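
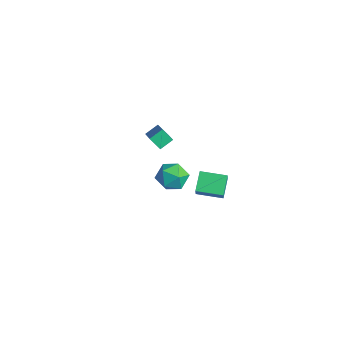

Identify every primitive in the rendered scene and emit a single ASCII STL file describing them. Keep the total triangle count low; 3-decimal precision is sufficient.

solid 
facet normal -0.614 -0.393 0.685
outer loop
vertex 2.389 1.663 4.119
vertex 1.063 2.119 3.193
vertex 2.415 0.907 3.709
endloop
endfacet
facet normal 0.789 -0.272 0.551
outer loop
vertex 2.937 1.241 3.127
vertex 2.389 1.663 4.119
vertex 2.415 0.907 3.709
endloop
endfacet
facet normal -0.613 -0.392 0.686
outer loop
vertex 2.415 0.907 3.709
vertex 1.063 2.119 3.193
vertex 1.089 1.363 2.784
endloop
endfacet
facet normal 0.031 -0.878 -0.477
outer loop
vertex 1.089 1.363 2.784
vertex 2.937 1.241 3.127
vertex 2.415 0.907 3.709
endloop
endfacet
facet normal -0.031 0.879 0.477
outer loop
vertex 2.389 1.663 4.119
vertex 1.585 2.453 2.611
vertex 1.063 2.119 3.193
endloop
endfacet
facet normal 0.789 -0.271 0.551
outer loop
vertex 2.911 1.997 3.536
vertex 2.389 1.663 4.119
vertex 2.937 1.241 3.127
endloop
endfacet
facet normal -0.030 0.879 0.476
outer loop
vertex 2.911 1.997 3.536
vertex 1.585 2.453 2.611
vertex 2.389 1.663 4.119
endloop
endfacet
facet normal -0.789 0.271 -0.552
outer loop
vertex 1.063 2.119 3.193
vertex 1.585 2.453 2.611
vertex 1.089 1.363 2.784
endloop
endfacet
facet normal 0.030 -0.879 -0.476
outer loop
vertex 1.611 1.697 2.201
vertex 2.937 1.241 3.127
vertex 1.089 1.363 2.784
endloop
endfacet
facet normal -0.789 0.272 -0.551
outer loop
vertex 1.089 1.363 2.784
vertex 1.585 2.453 2.611
vertex 1.611 1.697 2.201
endloop
endfacet
facet normal 0.614 0.392 -0.686
outer loop
vertex 1.611 1.697 2.201
vertex 2.911 1.997 3.536
vertex 2.937 1.241 3.127
endloop
endfacet
facet normal 0.613 0.393 -0.685
outer loop
vertex 1.585 2.453 2.611
vertex 2.911 1.997 3.536
vertex 1.611 1.697 2.201
endloop
endfacet
facet normal -0.624 -0.777 0.082
outer loop
vertex 4.057 2.691 -0.198
vertex 3.275 3.391 0.481
vertex 3.608 2.967 -1.0
endloop
endfacet
facet normal 0.626 -0.560 -0.543
outer loop
vertex 4.525 4.109 -1.121
vertex 4.057 2.691 -0.198
vertex 3.608 2.967 -1.0
endloop
endfacet
facet normal -0.624 -0.777 0.082
outer loop
vertex 3.608 2.967 -1.0
vertex 3.275 3.391 0.481
vertex 2.826 3.667 -0.322
endloop
endfacet
facet normal -0.468 0.287 -0.836
outer loop
vertex 2.826 3.667 -0.322
vertex 4.525 4.109 -1.121
vertex 3.608 2.967 -1.0
endloop
endfacet
facet normal 0.468 -0.287 0.836
outer loop
vertex 4.057 2.691 -0.198
vertex 4.192 4.533 0.36
vertex 3.275 3.391 0.481
endloop
endfacet
facet normal 0.626 -0.560 -0.543
outer loop
vertex 4.974 3.833 -0.318
vertex 4.057 2.691 -0.198
vertex 4.525 4.109 -1.121
endloop
endfacet
facet normal 0.467 -0.288 0.836
outer loop
vertex 4.974 3.833 -0.318
vertex 4.192 4.533 0.36
vertex 4.057 2.691 -0.198
endloop
endfacet
facet normal -0.626 0.560 0.543
outer loop
vertex 3.275 3.391 0.481
vertex 4.192 4.533 0.36
vertex 2.826 3.667 -0.322
endloop
endfacet
facet normal -0.468 0.288 -0.836
outer loop
vertex 3.743 4.809 -0.442
vertex 4.525 4.109 -1.121
vertex 2.826 3.667 -0.322
endloop
endfacet
facet normal -0.626 0.560 0.543
outer loop
vertex 2.826 3.667 -0.322
vertex 4.192 4.533 0.36
vertex 3.743 4.809 -0.442
endloop
endfacet
facet normal 0.624 0.777 -0.082
outer loop
vertex 3.743 4.809 -0.442
vertex 4.974 3.833 -0.318
vertex 4.525 4.109 -1.121
endloop
endfacet
facet normal 0.624 0.777 -0.082
outer loop
vertex 4.192 4.533 0.36
vertex 4.974 3.833 -0.318
vertex 3.743 4.809 -0.442
endloop
endfacet
facet normal -0.037 0.958 -0.285
outer loop
vertex -0.775 4.563 -4.682
vertex -1.377 4.777 -3.886
vertex -0.363 4.844 -3.792
endloop
endfacet
facet normal 0.582 0.658 -0.477
outer loop
vertex -0.775 4.563 -4.682
vertex -0.363 4.844 -3.792
vertex 0.054 4.085 -4.33
endloop
endfacet
facet normal 0.436 0.098 -0.894
outer loop
vertex -0.775 4.563 -4.682
vertex 0.054 4.085 -4.33
vertex -0.701 3.549 -4.757
endloop
endfacet
facet normal -0.273 0.051 -0.961
outer loop
vertex -0.775 4.563 -4.682
vertex -0.701 3.549 -4.757
vertex -1.585 3.977 -4.483
endloop
endfacet
facet normal -0.565 0.583 -0.584
outer loop
vertex -0.775 4.563 -4.682
vertex -1.585 3.977 -4.483
vertex -1.377 4.777 -3.886
endloop
endfacet
facet normal 0.902 0.416 0.113
outer loop
vertex 0.054 4.085 -4.33
vertex -0.363 4.844 -3.792
vertex -0.035 4.003 -3.317
endloop
endfacet
facet normal -0.099 0.901 0.423
outer loop
vertex -0.363 4.844 -3.792
vertex -1.377 4.777 -3.886
vertex -0.919 4.431 -3.043
endloop
endfacet
facet normal -0.954 0.293 -0.060
outer loop
vertex -1.377 4.777 -3.886
vertex -1.585 3.977 -4.483
vertex -1.674 3.895 -3.47
endloop
endfacet
facet normal -0.481 -0.566 -0.669
outer loop
vertex -1.585 3.977 -4.483
vertex -0.701 3.549 -4.757
vertex -1.257 3.136 -4.008
endloop
endfacet
facet normal 0.666 -0.490 -0.563
outer loop
vertex -0.701 3.549 -4.757
vertex 0.054 4.085 -4.33
vertex -0.243 3.203 -3.914
endloop
endfacet
facet normal 0.273 -0.051 0.961
outer loop
vertex -0.845 3.417 -3.118
vertex -0.035 4.003 -3.317
vertex -0.919 4.431 -3.043
endloop
endfacet
facet normal -0.436 -0.098 0.894
outer loop
vertex -0.845 3.417 -3.118
vertex -0.919 4.431 -3.043
vertex -1.674 3.895 -3.47
endloop
endfacet
facet normal -0.582 -0.658 0.477
outer loop
vertex -0.845 3.417 -3.118
vertex -1.674 3.895 -3.47
vertex -1.257 3.136 -4.008
endloop
endfacet
facet normal 0.037 -0.958 0.285
outer loop
vertex -0.845 3.417 -3.118
vertex -1.257 3.136 -4.008
vertex -0.243 3.203 -3.914
endloop
endfacet
facet normal 0.565 -0.583 0.584
outer loop
vertex -0.845 3.417 -3.118
vertex -0.243 3.203 -3.914
vertex -0.035 4.003 -3.317
endloop
endfacet
facet normal 0.481 0.566 0.669
outer loop
vertex -0.919 4.431 -3.043
vertex -0.035 4.003 -3.317
vertex -0.363 4.844 -3.792
endloop
endfacet
facet normal -0.666 0.490 0.563
outer loop
vertex -1.674 3.895 -3.47
vertex -0.919 4.431 -3.043
vertex -1.377 4.777 -3.886
endloop
endfacet
facet normal -0.902 -0.416 -0.113
outer loop
vertex -1.257 3.136 -4.008
vertex -1.674 3.895 -3.47
vertex -1.585 3.977 -4.483
endloop
endfacet
facet normal 0.099 -0.901 -0.423
outer loop
vertex -0.243 3.203 -3.914
vertex -1.257 3.136 -4.008
vertex -0.701 3.549 -4.757
endloop
endfacet
facet normal 0.954 -0.293 0.060
outer loop
vertex -0.035 4.003 -3.317
vertex -0.243 3.203 -3.914
vertex 0.054 4.085 -4.33
endloop
endfacet

endsolid


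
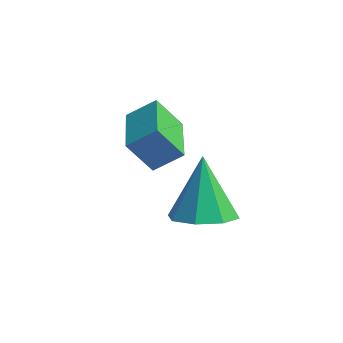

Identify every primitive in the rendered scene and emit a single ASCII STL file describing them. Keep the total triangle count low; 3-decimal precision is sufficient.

solid 
facet normal -0.877 0.462 0.131
outer loop
vertex -0.262 -2.546 3.04
vertex 0.134 -1.941 3.558
vertex -0.073 -1.949 2.197
endloop
endfacet
facet normal -0.445 -0.681 -0.582
outer loop
vertex 1.506 -2.779 1.962
vertex -0.262 -2.546 3.04
vertex -0.073 -1.949 2.197
endloop
endfacet
facet normal -0.878 0.460 0.131
outer loop
vertex -0.073 -1.949 2.197
vertex 0.134 -1.941 3.558
vertex 0.322 -1.343 2.716
endloop
endfacet
facet normal 0.180 0.570 -0.802
outer loop
vertex 0.322 -1.343 2.716
vertex 1.506 -2.779 1.962
vertex -0.073 -1.949 2.197
endloop
endfacet
facet normal -0.180 -0.569 0.802
outer loop
vertex -0.262 -2.546 3.04
vertex 1.713 -2.771 3.323
vertex 0.134 -1.941 3.558
endloop
endfacet
facet normal -0.445 -0.680 -0.582
outer loop
vertex 1.318 -3.377 2.804
vertex -0.262 -2.546 3.04
vertex 1.506 -2.779 1.962
endloop
endfacet
facet normal -0.180 -0.570 0.802
outer loop
vertex 1.318 -3.377 2.804
vertex 1.713 -2.771 3.323
vertex -0.262 -2.546 3.04
endloop
endfacet
facet normal 0.444 0.681 0.583
outer loop
vertex 0.134 -1.941 3.558
vertex 1.713 -2.771 3.323
vertex 0.322 -1.343 2.716
endloop
endfacet
facet normal 0.180 0.569 -0.802
outer loop
vertex 1.902 -2.174 2.48
vertex 1.506 -2.779 1.962
vertex 0.322 -1.343 2.716
endloop
endfacet
facet normal 0.445 0.681 0.582
outer loop
vertex 0.322 -1.343 2.716
vertex 1.713 -2.771 3.323
vertex 1.902 -2.174 2.48
endloop
endfacet
facet normal 0.877 -0.461 -0.132
outer loop
vertex 1.902 -2.174 2.48
vertex 1.318 -3.377 2.804
vertex 1.506 -2.779 1.962
endloop
endfacet
facet normal 0.878 -0.461 -0.130
outer loop
vertex 1.713 -2.771 3.323
vertex 1.318 -3.377 2.804
vertex 1.902 -2.174 2.48
endloop
endfacet
facet normal 0.179 -0.086 -0.980
outer loop
vertex 1.53 -1.674 -0.059
vertex 0.901 -1.082 -0.226
vertex 1.766 -1.044 -0.071
endloop
endfacet
facet normal 0.776 -0.280 0.566
outer loop
vertex 1.53 -1.674 -0.059
vertex 1.766 -1.044 -0.071
vertex 0.559 -0.918 1.646
endloop
endfacet
facet normal 0.179 -0.086 -0.980
outer loop
vertex 1.766 -1.044 -0.071
vertex 0.901 -1.082 -0.226
vertex 1.496 -0.436 -0.174
endloop
endfacet
facet normal 0.756 0.421 0.501
outer loop
vertex 1.766 -1.044 -0.071
vertex 1.496 -0.436 -0.174
vertex 0.559 -0.918 1.646
endloop
endfacet
facet normal 0.179 -0.086 -0.980
outer loop
vertex 1.496 -0.436 -0.174
vertex 0.901 -1.082 -0.226
vertex 0.877 -0.206 -0.307
endloop
endfacet
facet normal 0.254 0.895 0.367
outer loop
vertex 1.496 -0.436 -0.174
vertex 0.877 -0.206 -0.307
vertex 0.559 -0.918 1.646
endloop
endfacet
facet normal 0.180 -0.086 -0.980
outer loop
vertex 0.877 -0.206 -0.307
vertex 0.901 -1.082 -0.226
vertex 0.272 -0.49 -0.393
endloop
endfacet
facet normal -0.440 0.864 0.243
outer loop
vertex 0.877 -0.206 -0.307
vertex 0.272 -0.49 -0.393
vertex 0.559 -0.918 1.646
endloop
endfacet
facet normal 0.179 -0.086 -0.980
outer loop
vertex 0.272 -0.49 -0.393
vertex 0.901 -1.082 -0.226
vertex 0.036 -1.121 -0.381
endloop
endfacet
facet normal -0.916 0.346 0.202
outer loop
vertex 0.272 -0.49 -0.393
vertex 0.036 -1.121 -0.381
vertex 0.559 -0.918 1.646
endloop
endfacet
facet normal 0.179 -0.086 -0.980
outer loop
vertex 0.036 -1.121 -0.381
vertex 0.901 -1.082 -0.226
vertex 0.306 -1.729 -0.278
endloop
endfacet
facet normal -0.897 -0.353 0.267
outer loop
vertex 0.036 -1.121 -0.381
vertex 0.306 -1.729 -0.278
vertex 0.559 -0.918 1.646
endloop
endfacet
facet normal 0.180 -0.087 -0.980
outer loop
vertex 0.306 -1.729 -0.278
vertex 0.901 -1.082 -0.226
vertex 0.925 -1.958 -0.144
endloop
endfacet
facet normal -0.393 -0.828 0.401
outer loop
vertex 0.306 -1.729 -0.278
vertex 0.925 -1.958 -0.144
vertex 0.559 -0.918 1.646
endloop
endfacet
facet normal 0.178 -0.087 -0.980
outer loop
vertex 0.925 -1.958 -0.144
vertex 0.901 -1.082 -0.226
vertex 1.53 -1.674 -0.059
endloop
endfacet
facet normal 0.300 -0.797 0.524
outer loop
vertex 0.925 -1.958 -0.144
vertex 1.53 -1.674 -0.059
vertex 0.559 -0.918 1.646
endloop
endfacet

endsolid


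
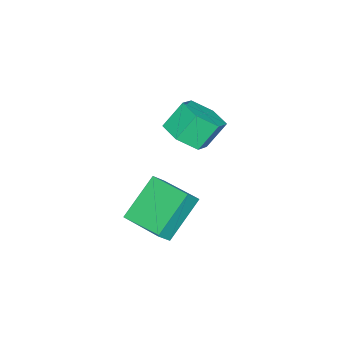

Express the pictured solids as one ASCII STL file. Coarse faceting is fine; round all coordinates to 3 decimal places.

solid 
facet normal -0.663 0.211 -0.718
outer loop
vertex 1.63 -1.883 0.297
vertex 2.135 -0.145 0.341
vertex 3.068 -2.264 -1.143
endloop
endfacet
facet normal -0.279 -0.960 -0.025
outer loop
vertex 3.605 -2.435 -0.561
vertex 1.63 -1.883 0.297
vertex 3.068 -2.264 -1.143
endloop
endfacet
facet normal -0.663 0.211 -0.718
outer loop
vertex 3.068 -2.264 -1.143
vertex 2.135 -0.145 0.341
vertex 3.573 -0.526 -1.099
endloop
endfacet
facet normal 0.695 -0.184 -0.695
outer loop
vertex 3.573 -0.526 -1.099
vertex 3.605 -2.435 -0.561
vertex 3.068 -2.264 -1.143
endloop
endfacet
facet normal -0.695 0.184 0.695
outer loop
vertex 1.63 -1.883 0.297
vertex 2.672 -0.316 0.923
vertex 2.135 -0.145 0.341
endloop
endfacet
facet normal -0.279 -0.960 -0.025
outer loop
vertex 2.167 -2.054 0.879
vertex 1.63 -1.883 0.297
vertex 3.605 -2.435 -0.561
endloop
endfacet
facet normal -0.695 0.184 0.695
outer loop
vertex 2.167 -2.054 0.879
vertex 2.672 -0.316 0.923
vertex 1.63 -1.883 0.297
endloop
endfacet
facet normal 0.279 0.960 0.025
outer loop
vertex 2.135 -0.145 0.341
vertex 2.672 -0.316 0.923
vertex 3.573 -0.526 -1.099
endloop
endfacet
facet normal 0.695 -0.184 -0.695
outer loop
vertex 4.11 -0.697 -0.517
vertex 3.605 -2.435 -0.561
vertex 3.573 -0.526 -1.099
endloop
endfacet
facet normal 0.279 0.960 0.025
outer loop
vertex 3.573 -0.526 -1.099
vertex 2.672 -0.316 0.923
vertex 4.11 -0.697 -0.517
endloop
endfacet
facet normal 0.663 -0.211 0.718
outer loop
vertex 4.11 -0.697 -0.517
vertex 2.167 -2.054 0.879
vertex 3.605 -2.435 -0.561
endloop
endfacet
facet normal 0.663 -0.211 0.718
outer loop
vertex 2.672 -0.316 0.923
vertex 2.167 -2.054 0.879
vertex 4.11 -0.697 -0.517
endloop
endfacet
facet normal 0.481 -0.365 -0.797
outer loop
vertex 2.638 -0.824 3.716
vertex 1.808 -0.944 3.27
vertex 2.282 -0.126 3.181
endloop
endfacet
facet normal 0.792 0.570 0.217
outer loop
vertex 2.638 -0.824 3.716
vertex 2.282 -0.126 3.181
vertex 2.022 -0.356 4.736
endloop
endfacet
facet normal 0.792 0.571 0.217
outer loop
vertex 2.022 -0.356 4.736
vertex 2.282 -0.126 3.181
vertex 1.666 0.342 4.2
endloop
endfacet
facet normal -0.481 0.366 0.797
outer loop
vertex 2.022 -0.356 4.736
vertex 1.666 0.342 4.2
vertex 1.192 -0.476 4.29
endloop
endfacet
facet normal 0.481 -0.366 -0.797
outer loop
vertex 2.282 -0.126 3.181
vertex 1.808 -0.944 3.27
vertex 1.452 -0.245 2.734
endloop
endfacet
facet normal 0.072 0.922 -0.380
outer loop
vertex 2.282 -0.126 3.181
vertex 1.452 -0.245 2.734
vertex 1.666 0.342 4.2
endloop
endfacet
facet normal 0.072 0.922 -0.380
outer loop
vertex 1.666 0.342 4.2
vertex 1.452 -0.245 2.734
vertex 0.836 0.223 3.754
endloop
endfacet
facet normal -0.481 0.366 0.797
outer loop
vertex 1.666 0.342 4.2
vertex 0.836 0.223 3.754
vertex 1.192 -0.476 4.29
endloop
endfacet
facet normal 0.481 -0.366 -0.797
outer loop
vertex 1.452 -0.245 2.734
vertex 1.808 -0.944 3.27
vertex 0.978 -1.064 2.824
endloop
endfacet
facet normal -0.721 0.352 -0.597
outer loop
vertex 1.452 -0.245 2.734
vertex 0.978 -1.064 2.824
vertex 0.836 0.223 3.754
endloop
endfacet
facet normal -0.721 0.352 -0.597
outer loop
vertex 0.836 0.223 3.754
vertex 0.978 -1.064 2.824
vertex 0.362 -0.596 3.844
endloop
endfacet
facet normal -0.481 0.366 0.797
outer loop
vertex 0.836 0.223 3.754
vertex 0.362 -0.596 3.844
vertex 1.192 -0.476 4.29
endloop
endfacet
facet normal 0.481 -0.366 -0.797
outer loop
vertex 0.978 -1.064 2.824
vertex 1.808 -0.944 3.27
vertex 1.334 -1.762 3.36
endloop
endfacet
facet normal -0.792 -0.570 -0.217
outer loop
vertex 0.978 -1.064 2.824
vertex 1.334 -1.762 3.36
vertex 0.362 -0.596 3.844
endloop
endfacet
facet normal -0.792 -0.570 -0.217
outer loop
vertex 0.362 -0.596 3.844
vertex 1.334 -1.762 3.36
vertex 0.718 -1.294 4.379
endloop
endfacet
facet normal -0.481 0.365 0.797
outer loop
vertex 0.362 -0.596 3.844
vertex 0.718 -1.294 4.379
vertex 1.192 -0.476 4.29
endloop
endfacet
facet normal 0.481 -0.366 -0.797
outer loop
vertex 1.334 -1.762 3.36
vertex 1.808 -0.944 3.27
vertex 2.164 -1.643 3.806
endloop
endfacet
facet normal -0.072 -0.922 0.380
outer loop
vertex 1.334 -1.762 3.36
vertex 2.164 -1.643 3.806
vertex 0.718 -1.294 4.379
endloop
endfacet
facet normal -0.072 -0.922 0.380
outer loop
vertex 0.718 -1.294 4.379
vertex 2.164 -1.643 3.806
vertex 1.548 -1.175 4.826
endloop
endfacet
facet normal -0.481 0.366 0.797
outer loop
vertex 0.718 -1.294 4.379
vertex 1.548 -1.175 4.826
vertex 1.192 -0.476 4.29
endloop
endfacet
facet normal 0.481 -0.366 -0.797
outer loop
vertex 2.164 -1.643 3.806
vertex 1.808 -0.944 3.27
vertex 2.638 -0.824 3.716
endloop
endfacet
facet normal 0.721 -0.352 0.597
outer loop
vertex 2.164 -1.643 3.806
vertex 2.638 -0.824 3.716
vertex 1.548 -1.175 4.826
endloop
endfacet
facet normal 0.721 -0.352 0.597
outer loop
vertex 1.548 -1.175 4.826
vertex 2.638 -0.824 3.716
vertex 2.022 -0.356 4.736
endloop
endfacet
facet normal -0.481 0.366 0.797
outer loop
vertex 1.548 -1.175 4.826
vertex 2.022 -0.356 4.736
vertex 1.192 -0.476 4.29
endloop
endfacet

endsolid


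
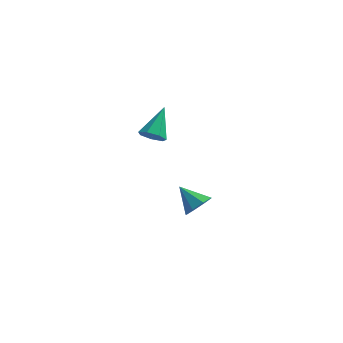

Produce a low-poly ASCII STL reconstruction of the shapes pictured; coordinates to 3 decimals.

solid 
facet normal -0.179 -0.761 -0.624
outer loop
vertex -1.134 -2.973 2.459
vertex -1.646 -3.295 2.998
vertex -1.804 -2.769 2.402
endloop
endfacet
facet normal 0.288 0.799 -0.528
outer loop
vertex -1.134 -2.973 2.459
vertex -1.804 -2.769 2.402
vertex -1.274 -1.705 4.302
endloop
endfacet
facet normal -0.178 -0.761 -0.624
outer loop
vertex -1.804 -2.769 2.402
vertex -1.646 -3.295 2.998
vertex -2.355 -2.961 2.793
endloop
endfacet
facet normal -0.502 0.807 -0.312
outer loop
vertex -1.804 -2.769 2.402
vertex -2.355 -2.961 2.793
vertex -1.274 -1.705 4.302
endloop
endfacet
facet normal -0.178 -0.761 -0.624
outer loop
vertex -2.355 -2.961 2.793
vertex -1.646 -3.295 2.998
vertex -2.373 -3.404 3.338
endloop
endfacet
facet normal -0.870 0.396 0.293
outer loop
vertex -2.355 -2.961 2.793
vertex -2.373 -3.404 3.338
vertex -1.274 -1.705 4.302
endloop
endfacet
facet normal -0.178 -0.761 -0.624
outer loop
vertex -2.373 -3.404 3.338
vertex -1.646 -3.295 2.998
vertex -1.844 -3.765 3.627
endloop
endfacet
facet normal -0.539 -0.124 0.833
outer loop
vertex -2.373 -3.404 3.338
vertex -1.844 -3.765 3.627
vertex -1.274 -1.705 4.302
endloop
endfacet
facet normal -0.178 -0.761 -0.624
outer loop
vertex -1.844 -3.765 3.627
vertex -1.646 -3.295 2.998
vertex -1.166 -3.772 3.442
endloop
endfacet
facet normal 0.242 -0.362 0.900
outer loop
vertex -1.844 -3.765 3.627
vertex -1.166 -3.772 3.442
vertex -1.274 -1.705 4.302
endloop
endfacet
facet normal -0.179 -0.761 -0.624
outer loop
vertex -1.166 -3.772 3.442
vertex -1.646 -3.295 2.998
vertex -0.85 -3.42 2.922
endloop
endfacet
facet normal 0.885 -0.139 0.444
outer loop
vertex -1.166 -3.772 3.442
vertex -0.85 -3.42 2.922
vertex -1.274 -1.705 4.302
endloop
endfacet
facet normal -0.179 -0.760 -0.624
outer loop
vertex -0.85 -3.42 2.922
vertex -1.646 -3.295 2.998
vertex -1.134 -2.973 2.459
endloop
endfacet
facet normal 0.906 0.378 -0.191
outer loop
vertex -0.85 -3.42 2.922
vertex -1.134 -2.973 2.459
vertex -1.274 -1.705 4.302
endloop
endfacet
facet normal 0.707 -0.393 -0.588
outer loop
vertex 0.879 -1.704 -3.298
vertex 0.544 -1.176 -4.053
vertex 1.21 -1.033 -3.348
endloop
endfacet
facet normal 0.157 -0.004 0.988
outer loop
vertex 0.879 -1.704 -3.298
vertex 1.21 -1.033 -3.348
vertex -0.664 -0.504 -3.047
endloop
endfacet
facet normal 0.707 -0.393 -0.588
outer loop
vertex 1.21 -1.033 -3.348
vertex 0.544 -1.176 -4.053
vertex 1.151 -0.446 -3.811
endloop
endfacet
facet normal 0.291 0.610 0.737
outer loop
vertex 1.21 -1.033 -3.348
vertex 1.151 -0.446 -3.811
vertex -0.664 -0.504 -3.047
endloop
endfacet
facet normal 0.707 -0.393 -0.588
outer loop
vertex 1.151 -0.446 -3.811
vertex 0.544 -1.176 -4.053
vertex 0.737 -0.286 -4.416
endloop
endfacet
facet normal 0.060 0.974 0.217
outer loop
vertex 1.151 -0.446 -3.811
vertex 0.737 -0.286 -4.416
vertex -0.664 -0.504 -3.047
endloop
endfacet
facet normal 0.707 -0.393 -0.588
outer loop
vertex 0.737 -0.286 -4.416
vertex 0.544 -1.176 -4.053
vertex 0.21 -0.648 -4.808
endloop
endfacet
facet normal -0.400 0.876 -0.270
outer loop
vertex 0.737 -0.286 -4.416
vertex 0.21 -0.648 -4.808
vertex -0.664 -0.504 -3.047
endloop
endfacet
facet normal 0.707 -0.394 -0.588
outer loop
vertex 0.21 -0.648 -4.808
vertex 0.544 -1.176 -4.053
vertex -0.122 -1.319 -4.758
endloop
endfacet
facet normal -0.819 0.373 -0.437
outer loop
vertex 0.21 -0.648 -4.808
vertex -0.122 -1.319 -4.758
vertex -0.664 -0.504 -3.047
endloop
endfacet
facet normal 0.707 -0.393 -0.588
outer loop
vertex -0.122 -1.319 -4.758
vertex 0.544 -1.176 -4.053
vertex -0.063 -1.906 -4.295
endloop
endfacet
facet normal -0.952 -0.242 -0.186
outer loop
vertex -0.122 -1.319 -4.758
vertex -0.063 -1.906 -4.295
vertex -0.664 -0.504 -3.047
endloop
endfacet
facet normal 0.707 -0.393 -0.588
outer loop
vertex -0.063 -1.906 -4.295
vertex 0.544 -1.176 -4.053
vertex 0.351 -2.066 -3.69
endloop
endfacet
facet normal -0.722 -0.606 0.334
outer loop
vertex -0.063 -1.906 -4.295
vertex 0.351 -2.066 -3.69
vertex -0.664 -0.504 -3.047
endloop
endfacet
facet normal 0.706 -0.393 -0.588
outer loop
vertex 0.351 -2.066 -3.69
vertex 0.544 -1.176 -4.053
vertex 0.879 -1.704 -3.298
endloop
endfacet
facet normal -0.261 -0.508 0.821
outer loop
vertex 0.351 -2.066 -3.69
vertex 0.879 -1.704 -3.298
vertex -0.664 -0.504 -3.047
endloop
endfacet

endsolid


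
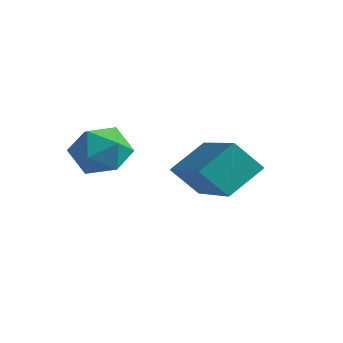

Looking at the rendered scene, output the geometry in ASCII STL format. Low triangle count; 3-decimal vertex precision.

solid 
facet normal -0.633 -0.479 0.608
outer loop
vertex 0.659 -2.526 2.718
vertex 0.828 -3.172 2.385
vertex 1.222 -2.943 2.976
endloop
endfacet
facet normal -0.357 0.094 0.930
outer loop
vertex 0.659 -2.526 2.718
vertex 1.222 -2.943 2.976
vertex 1.297 -2.201 2.93
endloop
endfacet
facet normal -0.518 0.667 0.535
outer loop
vertex 0.659 -2.526 2.718
vertex 1.297 -2.201 2.93
vertex 0.95 -1.973 2.31
endloop
endfacet
facet normal -0.893 0.449 -0.028
outer loop
vertex 0.659 -2.526 2.718
vertex 0.95 -1.973 2.31
vertex 0.659 -2.573 1.973
endloop
endfacet
facet normal -0.965 -0.261 0.016
outer loop
vertex 0.659 -2.526 2.718
vertex 0.659 -2.573 1.973
vertex 0.828 -3.172 2.385
endloop
endfacet
facet normal 0.354 0.022 0.935
outer loop
vertex 1.297 -2.201 2.93
vertex 1.222 -2.943 2.976
vertex 1.861 -2.647 2.727
endloop
endfacet
facet normal -0.094 -0.905 0.414
outer loop
vertex 1.222 -2.943 2.976
vertex 0.828 -3.172 2.385
vertex 1.57 -3.247 2.39
endloop
endfacet
facet normal -0.632 -0.552 -0.543
outer loop
vertex 0.828 -3.172 2.385
vertex 0.659 -2.573 1.973
vertex 1.223 -3.019 1.77
endloop
endfacet
facet normal -0.516 0.596 -0.615
outer loop
vertex 0.659 -2.573 1.973
vertex 0.95 -1.973 2.31
vertex 1.298 -2.277 1.724
endloop
endfacet
facet normal 0.094 0.950 0.297
outer loop
vertex 0.95 -1.973 2.31
vertex 1.297 -2.201 2.93
vertex 1.692 -2.048 2.315
endloop
endfacet
facet normal 0.893 -0.449 0.028
outer loop
vertex 1.861 -2.694 1.982
vertex 1.861 -2.647 2.727
vertex 1.57 -3.247 2.39
endloop
endfacet
facet normal 0.518 -0.667 -0.535
outer loop
vertex 1.861 -2.694 1.982
vertex 1.57 -3.247 2.39
vertex 1.223 -3.019 1.77
endloop
endfacet
facet normal 0.357 -0.094 -0.930
outer loop
vertex 1.861 -2.694 1.982
vertex 1.223 -3.019 1.77
vertex 1.298 -2.277 1.724
endloop
endfacet
facet normal 0.633 0.479 -0.608
outer loop
vertex 1.861 -2.694 1.982
vertex 1.298 -2.277 1.724
vertex 1.692 -2.048 2.315
endloop
endfacet
facet normal 0.965 0.261 -0.016
outer loop
vertex 1.861 -2.694 1.982
vertex 1.692 -2.048 2.315
vertex 1.861 -2.647 2.727
endloop
endfacet
facet normal 0.516 -0.596 0.615
outer loop
vertex 1.57 -3.247 2.39
vertex 1.861 -2.647 2.727
vertex 1.222 -2.943 2.976
endloop
endfacet
facet normal -0.094 -0.950 -0.297
outer loop
vertex 1.223 -3.019 1.77
vertex 1.57 -3.247 2.39
vertex 0.828 -3.172 2.385
endloop
endfacet
facet normal -0.354 -0.022 -0.935
outer loop
vertex 1.298 -2.277 1.724
vertex 1.223 -3.019 1.77
vertex 0.659 -2.573 1.973
endloop
endfacet
facet normal 0.094 0.905 -0.414
outer loop
vertex 1.692 -2.048 2.315
vertex 1.298 -2.277 1.724
vertex 0.95 -1.973 2.31
endloop
endfacet
facet normal 0.632 0.552 0.543
outer loop
vertex 1.861 -2.647 2.727
vertex 1.692 -2.048 2.315
vertex 1.297 -2.201 2.93
endloop
endfacet
facet normal -0.847 0.423 -0.322
outer loop
vertex 1.948 -0.226 2.155
vertex 2.417 0.188 1.467
vertex 1.765 -1.078 1.517
endloop
endfacet
facet normal -0.504 -0.446 0.740
outer loop
vertex 3.543 -1.968 2.193
vertex 1.948 -0.226 2.155
vertex 1.765 -1.078 1.517
endloop
endfacet
facet normal -0.847 0.423 -0.322
outer loop
vertex 1.765 -1.078 1.517
vertex 2.417 0.188 1.467
vertex 2.234 -0.664 0.829
endloop
endfacet
facet normal -0.170 -0.789 -0.591
outer loop
vertex 2.234 -0.664 0.829
vertex 3.543 -1.968 2.193
vertex 1.765 -1.078 1.517
endloop
endfacet
facet normal 0.170 0.789 0.591
outer loop
vertex 1.948 -0.226 2.155
vertex 4.195 -0.702 2.143
vertex 2.417 0.188 1.467
endloop
endfacet
facet normal -0.504 -0.446 0.740
outer loop
vertex 3.726 -1.116 2.831
vertex 1.948 -0.226 2.155
vertex 3.543 -1.968 2.193
endloop
endfacet
facet normal 0.170 0.789 0.591
outer loop
vertex 3.726 -1.116 2.831
vertex 4.195 -0.702 2.143
vertex 1.948 -0.226 2.155
endloop
endfacet
facet normal 0.504 0.446 -0.740
outer loop
vertex 2.417 0.188 1.467
vertex 4.195 -0.702 2.143
vertex 2.234 -0.664 0.829
endloop
endfacet
facet normal -0.170 -0.789 -0.591
outer loop
vertex 4.012 -1.554 1.505
vertex 3.543 -1.968 2.193
vertex 2.234 -0.664 0.829
endloop
endfacet
facet normal 0.504 0.446 -0.740
outer loop
vertex 2.234 -0.664 0.829
vertex 4.195 -0.702 2.143
vertex 4.012 -1.554 1.505
endloop
endfacet
facet normal 0.847 -0.423 0.322
outer loop
vertex 4.012 -1.554 1.505
vertex 3.726 -1.116 2.831
vertex 3.543 -1.968 2.193
endloop
endfacet
facet normal 0.847 -0.423 0.322
outer loop
vertex 4.195 -0.702 2.143
vertex 3.726 -1.116 2.831
vertex 4.012 -1.554 1.505
endloop
endfacet

endsolid


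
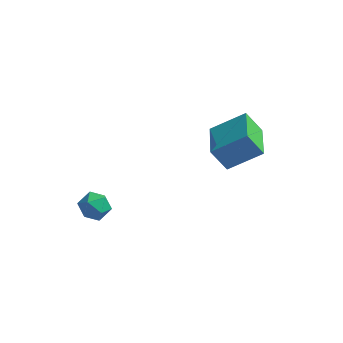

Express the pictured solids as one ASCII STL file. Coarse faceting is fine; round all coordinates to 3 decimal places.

solid 
facet normal -0.873 0.415 0.254
outer loop
vertex -2.058 -2.321 -3.174
vertex -2.283 -2.999 -2.84
vertex -1.901 -2.457 -2.413
endloop
endfacet
facet normal -0.354 0.905 0.235
outer loop
vertex -2.058 -2.321 -3.174
vertex -1.901 -2.457 -2.413
vertex -1.355 -2.124 -2.874
endloop
endfacet
facet normal -0.074 0.904 -0.421
outer loop
vertex -2.058 -2.321 -3.174
vertex -1.355 -2.124 -2.874
vertex -1.4 -2.459 -3.586
endloop
endfacet
facet normal -0.420 0.413 -0.808
outer loop
vertex -2.058 -2.321 -3.174
vertex -1.4 -2.459 -3.586
vertex -1.973 -3.0 -3.565
endloop
endfacet
facet normal -0.914 0.111 -0.391
outer loop
vertex -2.058 -2.321 -3.174
vertex -1.973 -3.0 -3.565
vertex -2.283 -2.999 -2.84
endloop
endfacet
facet normal 0.155 0.704 0.693
outer loop
vertex -1.355 -2.124 -2.874
vertex -1.901 -2.457 -2.413
vertex -1.147 -2.68 -2.355
endloop
endfacet
facet normal -0.685 -0.087 0.724
outer loop
vertex -1.901 -2.457 -2.413
vertex -2.283 -2.999 -2.84
vertex -1.72 -3.221 -2.334
endloop
endfacet
facet normal -0.750 -0.579 -0.320
outer loop
vertex -2.283 -2.999 -2.84
vertex -1.973 -3.0 -3.565
vertex -1.765 -3.556 -3.046
endloop
endfacet
facet normal 0.050 -0.091 -0.995
outer loop
vertex -1.973 -3.0 -3.565
vertex -1.4 -2.459 -3.586
vertex -1.219 -3.223 -3.507
endloop
endfacet
facet normal 0.609 0.702 -0.369
outer loop
vertex -1.4 -2.459 -3.586
vertex -1.355 -2.124 -2.874
vertex -0.837 -2.681 -3.08
endloop
endfacet
facet normal 0.420 -0.413 0.808
outer loop
vertex -1.062 -3.359 -2.746
vertex -1.147 -2.68 -2.355
vertex -1.72 -3.221 -2.334
endloop
endfacet
facet normal 0.074 -0.904 0.421
outer loop
vertex -1.062 -3.359 -2.746
vertex -1.72 -3.221 -2.334
vertex -1.765 -3.556 -3.046
endloop
endfacet
facet normal 0.354 -0.905 -0.235
outer loop
vertex -1.062 -3.359 -2.746
vertex -1.765 -3.556 -3.046
vertex -1.219 -3.223 -3.507
endloop
endfacet
facet normal 0.873 -0.415 -0.254
outer loop
vertex -1.062 -3.359 -2.746
vertex -1.219 -3.223 -3.507
vertex -0.837 -2.681 -3.08
endloop
endfacet
facet normal 0.914 -0.111 0.391
outer loop
vertex -1.062 -3.359 -2.746
vertex -0.837 -2.681 -3.08
vertex -1.147 -2.68 -2.355
endloop
endfacet
facet normal -0.050 0.091 0.995
outer loop
vertex -1.72 -3.221 -2.334
vertex -1.147 -2.68 -2.355
vertex -1.901 -2.457 -2.413
endloop
endfacet
facet normal -0.609 -0.702 0.369
outer loop
vertex -1.765 -3.556 -3.046
vertex -1.72 -3.221 -2.334
vertex -2.283 -2.999 -2.84
endloop
endfacet
facet normal -0.155 -0.704 -0.693
outer loop
vertex -1.219 -3.223 -3.507
vertex -1.765 -3.556 -3.046
vertex -1.973 -3.0 -3.565
endloop
endfacet
facet normal 0.685 0.087 -0.724
outer loop
vertex -0.837 -2.681 -3.08
vertex -1.219 -3.223 -3.507
vertex -1.4 -2.459 -3.586
endloop
endfacet
facet normal 0.750 0.579 0.320
outer loop
vertex -1.147 -2.68 -2.355
vertex -0.837 -2.681 -3.08
vertex -1.355 -2.124 -2.874
endloop
endfacet
facet normal -0.559 -0.053 0.828
outer loop
vertex 3.819 1.819 -0.787
vertex 3.234 3.638 -1.065
vertex 2.351 1.191 -1.818
endloop
endfacet
facet normal 0.302 -0.942 0.144
outer loop
vertex 3.106 1.262 -2.935
vertex 3.819 1.819 -0.787
vertex 2.351 1.191 -1.818
endloop
endfacet
facet normal -0.558 -0.053 0.828
outer loop
vertex 2.351 1.191 -1.818
vertex 3.234 3.638 -1.065
vertex 1.767 3.009 -2.095
endloop
endfacet
facet normal -0.772 -0.331 -0.543
outer loop
vertex 1.767 3.009 -2.095
vertex 3.106 1.262 -2.935
vertex 2.351 1.191 -1.818
endloop
endfacet
facet normal 0.772 0.331 0.543
outer loop
vertex 3.819 1.819 -0.787
vertex 3.989 3.709 -2.182
vertex 3.234 3.638 -1.065
endloop
endfacet
facet normal 0.303 -0.942 0.144
outer loop
vertex 4.573 1.891 -1.905
vertex 3.819 1.819 -0.787
vertex 3.106 1.262 -2.935
endloop
endfacet
facet normal 0.772 0.331 0.542
outer loop
vertex 4.573 1.891 -1.905
vertex 3.989 3.709 -2.182
vertex 3.819 1.819 -0.787
endloop
endfacet
facet normal -0.302 0.942 -0.145
outer loop
vertex 3.234 3.638 -1.065
vertex 3.989 3.709 -2.182
vertex 1.767 3.009 -2.095
endloop
endfacet
facet normal -0.772 -0.331 -0.542
outer loop
vertex 2.521 3.081 -3.213
vertex 3.106 1.262 -2.935
vertex 1.767 3.009 -2.095
endloop
endfacet
facet normal -0.302 0.942 -0.143
outer loop
vertex 1.767 3.009 -2.095
vertex 3.989 3.709 -2.182
vertex 2.521 3.081 -3.213
endloop
endfacet
facet normal 0.558 0.053 -0.828
outer loop
vertex 2.521 3.081 -3.213
vertex 4.573 1.891 -1.905
vertex 3.106 1.262 -2.935
endloop
endfacet
facet normal 0.559 0.053 -0.828
outer loop
vertex 3.989 3.709 -2.182
vertex 4.573 1.891 -1.905
vertex 2.521 3.081 -3.213
endloop
endfacet

endsolid


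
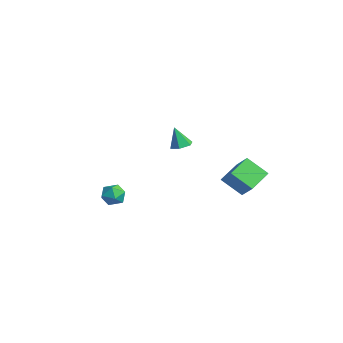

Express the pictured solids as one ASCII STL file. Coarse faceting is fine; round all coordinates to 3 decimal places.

solid 
facet normal 0.178 0.233 -0.956
outer loop
vertex -0.492 1.463 -0.164
vertex -0.992 1.193 -0.323
vertex -0.997 1.766 -0.184
endloop
endfacet
facet normal 0.377 0.671 0.639
outer loop
vertex -0.492 1.463 -0.164
vertex -0.997 1.766 -0.184
vertex -1.208 0.907 0.843
endloop
endfacet
facet normal 0.178 0.233 -0.956
outer loop
vertex -0.997 1.766 -0.184
vertex -0.992 1.193 -0.323
vertex -1.497 1.496 -0.343
endloop
endfacet
facet normal -0.530 0.701 0.477
outer loop
vertex -0.997 1.766 -0.184
vertex -1.497 1.496 -0.343
vertex -1.208 0.907 0.843
endloop
endfacet
facet normal 0.178 0.233 -0.956
outer loop
vertex -1.497 1.496 -0.343
vertex -0.992 1.193 -0.323
vertex -1.492 0.923 -0.482
endloop
endfacet
facet normal -0.976 -0.059 0.209
outer loop
vertex -1.497 1.496 -0.343
vertex -1.492 0.923 -0.482
vertex -1.208 0.907 0.843
endloop
endfacet
facet normal 0.178 0.234 -0.956
outer loop
vertex -1.492 0.923 -0.482
vertex -0.992 1.193 -0.323
vertex -0.986 0.62 -0.462
endloop
endfacet
facet normal -0.514 -0.852 0.100
outer loop
vertex -1.492 0.923 -0.482
vertex -0.986 0.62 -0.462
vertex -1.208 0.907 0.843
endloop
endfacet
facet normal 0.178 0.234 -0.956
outer loop
vertex -0.986 0.62 -0.462
vertex -0.992 1.193 -0.323
vertex -0.486 0.889 -0.303
endloop
endfacet
facet normal 0.392 -0.882 0.261
outer loop
vertex -0.986 0.62 -0.462
vertex -0.486 0.889 -0.303
vertex -1.208 0.907 0.843
endloop
endfacet
facet normal 0.178 0.233 -0.956
outer loop
vertex -0.486 0.889 -0.303
vertex -0.992 1.193 -0.323
vertex -0.492 1.463 -0.164
endloop
endfacet
facet normal 0.839 -0.120 0.531
outer loop
vertex -0.486 0.889 -0.303
vertex -0.492 1.463 -0.164
vertex -1.208 0.907 0.843
endloop
endfacet
facet normal -0.911 -0.408 0.053
outer loop
vertex 0.807 -3.067 -1.947
vertex 1.057 -3.656 -2.188
vertex 1.044 -3.54 -1.515
endloop
endfacet
facet normal -0.828 0.091 0.554
outer loop
vertex 0.807 -3.067 -1.947
vertex 1.044 -3.54 -1.515
vertex 1.187 -2.88 -1.41
endloop
endfacet
facet normal -0.670 0.706 0.228
outer loop
vertex 0.807 -3.067 -1.947
vertex 1.187 -2.88 -1.41
vertex 1.288 -2.587 -2.019
endloop
endfacet
facet normal -0.656 0.586 -0.476
outer loop
vertex 0.807 -3.067 -1.947
vertex 1.288 -2.587 -2.019
vertex 1.208 -3.067 -2.5
endloop
endfacet
facet normal -0.805 -0.103 -0.584
outer loop
vertex 0.807 -3.067 -1.947
vertex 1.208 -3.067 -2.5
vertex 1.057 -3.656 -2.188
endloop
endfacet
facet normal -0.270 -0.094 0.958
outer loop
vertex 1.187 -2.88 -1.41
vertex 1.044 -3.54 -1.515
vertex 1.672 -3.353 -1.32
endloop
endfacet
facet normal -0.405 -0.902 0.148
outer loop
vertex 1.044 -3.54 -1.515
vertex 1.057 -3.656 -2.188
vertex 1.592 -3.833 -1.801
endloop
endfacet
facet normal -0.234 -0.408 -0.883
outer loop
vertex 1.057 -3.656 -2.188
vertex 1.208 -3.067 -2.5
vertex 1.693 -3.54 -2.41
endloop
endfacet
facet normal 0.009 0.707 -0.707
outer loop
vertex 1.208 -3.067 -2.5
vertex 1.288 -2.587 -2.019
vertex 1.836 -2.88 -2.305
endloop
endfacet
facet normal -0.014 0.902 0.432
outer loop
vertex 1.288 -2.587 -2.019
vertex 1.187 -2.88 -1.41
vertex 1.823 -2.764 -1.632
endloop
endfacet
facet normal 0.656 -0.586 0.476
outer loop
vertex 2.073 -3.353 -1.873
vertex 1.672 -3.353 -1.32
vertex 1.592 -3.833 -1.801
endloop
endfacet
facet normal 0.670 -0.706 -0.228
outer loop
vertex 2.073 -3.353 -1.873
vertex 1.592 -3.833 -1.801
vertex 1.693 -3.54 -2.41
endloop
endfacet
facet normal 0.828 -0.091 -0.554
outer loop
vertex 2.073 -3.353 -1.873
vertex 1.693 -3.54 -2.41
vertex 1.836 -2.88 -2.305
endloop
endfacet
facet normal 0.911 0.408 -0.053
outer loop
vertex 2.073 -3.353 -1.873
vertex 1.836 -2.88 -2.305
vertex 1.823 -2.764 -1.632
endloop
endfacet
facet normal 0.805 0.103 0.584
outer loop
vertex 2.073 -3.353 -1.873
vertex 1.823 -2.764 -1.632
vertex 1.672 -3.353 -1.32
endloop
endfacet
facet normal -0.009 -0.707 0.707
outer loop
vertex 1.592 -3.833 -1.801
vertex 1.672 -3.353 -1.32
vertex 1.044 -3.54 -1.515
endloop
endfacet
facet normal 0.014 -0.902 -0.432
outer loop
vertex 1.693 -3.54 -2.41
vertex 1.592 -3.833 -1.801
vertex 1.057 -3.656 -2.188
endloop
endfacet
facet normal 0.270 0.094 -0.958
outer loop
vertex 1.836 -2.88 -2.305
vertex 1.693 -3.54 -2.41
vertex 1.208 -3.067 -2.5
endloop
endfacet
facet normal 0.405 0.902 -0.148
outer loop
vertex 1.823 -2.764 -1.632
vertex 1.836 -2.88 -2.305
vertex 1.288 -2.587 -2.019
endloop
endfacet
facet normal 0.234 0.408 0.883
outer loop
vertex 1.672 -3.353 -1.32
vertex 1.823 -2.764 -1.632
vertex 1.187 -2.88 -1.41
endloop
endfacet
facet normal -0.470 -0.600 0.647
outer loop
vertex 2.774 2.158 -0.845
vertex 2.131 3.268 -0.283
vertex 1.885 2.03 -1.61
endloop
endfacet
facet normal 0.459 -0.793 -0.401
outer loop
vertex 2.529 2.852 -2.497
vertex 2.774 2.158 -0.845
vertex 1.885 2.03 -1.61
endloop
endfacet
facet normal -0.470 -0.600 0.647
outer loop
vertex 1.885 2.03 -1.61
vertex 2.131 3.268 -0.283
vertex 1.242 3.14 -1.048
endloop
endfacet
facet normal -0.754 -0.109 -0.648
outer loop
vertex 1.242 3.14 -1.048
vertex 2.529 2.852 -2.497
vertex 1.885 2.03 -1.61
endloop
endfacet
facet normal 0.754 0.109 0.648
outer loop
vertex 2.774 2.158 -0.845
vertex 2.775 4.09 -1.17
vertex 2.131 3.268 -0.283
endloop
endfacet
facet normal 0.459 -0.793 -0.401
outer loop
vertex 3.418 2.98 -1.732
vertex 2.774 2.158 -0.845
vertex 2.529 2.852 -2.497
endloop
endfacet
facet normal 0.754 0.109 0.648
outer loop
vertex 3.418 2.98 -1.732
vertex 2.775 4.09 -1.17
vertex 2.774 2.158 -0.845
endloop
endfacet
facet normal -0.459 0.793 0.401
outer loop
vertex 2.131 3.268 -0.283
vertex 2.775 4.09 -1.17
vertex 1.242 3.14 -1.048
endloop
endfacet
facet normal -0.754 -0.109 -0.648
outer loop
vertex 1.886 3.962 -1.935
vertex 2.529 2.852 -2.497
vertex 1.242 3.14 -1.048
endloop
endfacet
facet normal -0.459 0.793 0.401
outer loop
vertex 1.242 3.14 -1.048
vertex 2.775 4.09 -1.17
vertex 1.886 3.962 -1.935
endloop
endfacet
facet normal 0.470 0.600 -0.647
outer loop
vertex 1.886 3.962 -1.935
vertex 3.418 2.98 -1.732
vertex 2.529 2.852 -2.497
endloop
endfacet
facet normal 0.470 0.600 -0.647
outer loop
vertex 2.775 4.09 -1.17
vertex 3.418 2.98 -1.732
vertex 1.886 3.962 -1.935
endloop
endfacet

endsolid


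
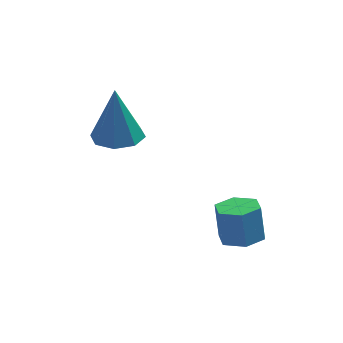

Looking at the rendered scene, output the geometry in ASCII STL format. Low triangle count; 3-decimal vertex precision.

solid 
facet normal 0.085 -0.287 -0.954
outer loop
vertex 3.866 -1.816 -3.931
vertex 3.147 -1.503 -4.089
vertex 3.804 -1.054 -4.166
endloop
endfacet
facet normal 0.993 0.099 0.059
outer loop
vertex 3.866 -1.816 -3.931
vertex 3.804 -1.054 -4.166
vertex 3.752 -1.431 -2.653
endloop
endfacet
facet normal 0.994 0.097 0.058
outer loop
vertex 3.752 -1.431 -2.653
vertex 3.804 -1.054 -4.166
vertex 3.691 -0.668 -2.888
endloop
endfacet
facet normal -0.084 0.287 0.954
outer loop
vertex 3.752 -1.431 -2.653
vertex 3.691 -0.668 -2.888
vertex 3.033 -1.117 -2.811
endloop
endfacet
facet normal 0.085 -0.287 -0.954
outer loop
vertex 3.804 -1.054 -4.166
vertex 3.147 -1.503 -4.089
vertex 3.085 -0.741 -4.324
endloop
endfacet
facet normal 0.430 0.874 -0.226
outer loop
vertex 3.804 -1.054 -4.166
vertex 3.085 -0.741 -4.324
vertex 3.691 -0.668 -2.888
endloop
endfacet
facet normal 0.430 0.874 -0.226
outer loop
vertex 3.691 -0.668 -2.888
vertex 3.085 -0.741 -4.324
vertex 2.972 -0.355 -3.046
endloop
endfacet
facet normal -0.085 0.287 0.954
outer loop
vertex 3.691 -0.668 -2.888
vertex 2.972 -0.355 -3.046
vertex 3.033 -1.117 -2.811
endloop
endfacet
facet normal 0.084 -0.287 -0.954
outer loop
vertex 3.085 -0.741 -4.324
vertex 3.147 -1.503 -4.089
vertex 2.428 -1.189 -4.247
endloop
endfacet
facet normal -0.563 0.776 -0.284
outer loop
vertex 3.085 -0.741 -4.324
vertex 2.428 -1.189 -4.247
vertex 2.972 -0.355 -3.046
endloop
endfacet
facet normal -0.563 0.776 -0.284
outer loop
vertex 2.972 -0.355 -3.046
vertex 2.428 -1.189 -4.247
vertex 2.314 -0.804 -2.969
endloop
endfacet
facet normal -0.085 0.287 0.954
outer loop
vertex 2.972 -0.355 -3.046
vertex 2.314 -0.804 -2.969
vertex 3.033 -1.117 -2.811
endloop
endfacet
facet normal 0.084 -0.287 -0.954
outer loop
vertex 2.428 -1.189 -4.247
vertex 3.147 -1.503 -4.089
vertex 2.489 -1.952 -4.012
endloop
endfacet
facet normal -0.993 -0.098 -0.059
outer loop
vertex 2.428 -1.189 -4.247
vertex 2.489 -1.952 -4.012
vertex 2.314 -0.804 -2.969
endloop
endfacet
facet normal -0.993 -0.099 -0.058
outer loop
vertex 2.314 -0.804 -2.969
vertex 2.489 -1.952 -4.012
vertex 2.376 -1.566 -2.734
endloop
endfacet
facet normal -0.085 0.287 0.954
outer loop
vertex 2.314 -0.804 -2.969
vertex 2.376 -1.566 -2.734
vertex 3.033 -1.117 -2.811
endloop
endfacet
facet normal 0.085 -0.287 -0.954
outer loop
vertex 2.489 -1.952 -4.012
vertex 3.147 -1.503 -4.089
vertex 3.208 -2.265 -3.854
endloop
endfacet
facet normal -0.430 -0.874 0.226
outer loop
vertex 2.489 -1.952 -4.012
vertex 3.208 -2.265 -3.854
vertex 2.376 -1.566 -2.734
endloop
endfacet
facet normal -0.430 -0.874 0.226
outer loop
vertex 2.376 -1.566 -2.734
vertex 3.208 -2.265 -3.854
vertex 3.095 -1.879 -2.576
endloop
endfacet
facet normal -0.085 0.287 0.954
outer loop
vertex 2.376 -1.566 -2.734
vertex 3.095 -1.879 -2.576
vertex 3.033 -1.117 -2.811
endloop
endfacet
facet normal 0.085 -0.287 -0.954
outer loop
vertex 3.208 -2.265 -3.854
vertex 3.147 -1.503 -4.089
vertex 3.866 -1.816 -3.931
endloop
endfacet
facet normal 0.563 -0.776 0.284
outer loop
vertex 3.208 -2.265 -3.854
vertex 3.866 -1.816 -3.931
vertex 3.095 -1.879 -2.576
endloop
endfacet
facet normal 0.563 -0.776 0.284
outer loop
vertex 3.095 -1.879 -2.576
vertex 3.866 -1.816 -3.931
vertex 3.752 -1.431 -2.653
endloop
endfacet
facet normal -0.084 0.287 0.954
outer loop
vertex 3.095 -1.879 -2.576
vertex 3.752 -1.431 -2.653
vertex 3.033 -1.117 -2.811
endloop
endfacet
facet normal 0.028 -0.137 -0.990
outer loop
vertex 0.07 2.244 -1.469
vertex -0.698 1.722 -1.419
vertex -0.525 2.628 -1.539
endloop
endfacet
facet normal 0.498 0.822 0.274
outer loop
vertex 0.07 2.244 -1.469
vertex -0.525 2.628 -1.539
vertex -0.762 2.018 0.719
endloop
endfacet
facet normal 0.030 -0.137 -0.990
outer loop
vertex -0.525 2.628 -1.539
vertex -0.698 1.722 -1.419
vertex -1.222 2.481 -1.54
endloop
endfacet
facet normal -0.201 0.951 0.236
outer loop
vertex -0.525 2.628 -1.539
vertex -1.222 2.481 -1.54
vertex -0.762 2.018 0.719
endloop
endfacet
facet normal 0.030 -0.137 -0.990
outer loop
vertex -1.222 2.481 -1.54
vertex -0.698 1.722 -1.419
vertex -1.612 1.89 -1.47
endloop
endfacet
facet normal -0.788 0.552 0.274
outer loop
vertex -1.222 2.481 -1.54
vertex -1.612 1.89 -1.47
vertex -0.762 2.018 0.719
endloop
endfacet
facet normal 0.030 -0.137 -0.990
outer loop
vertex -1.612 1.89 -1.47
vertex -0.698 1.722 -1.419
vertex -1.466 1.2 -1.37
endloop
endfacet
facet normal -0.920 -0.142 0.366
outer loop
vertex -1.612 1.89 -1.47
vertex -1.466 1.2 -1.37
vertex -0.762 2.018 0.719
endloop
endfacet
facet normal 0.030 -0.137 -0.990
outer loop
vertex -1.466 1.2 -1.37
vertex -0.698 1.722 -1.419
vertex -0.871 0.816 -1.299
endloop
endfacet
facet normal -0.520 -0.721 0.458
outer loop
vertex -1.466 1.2 -1.37
vertex -0.871 0.816 -1.299
vertex -0.762 2.018 0.719
endloop
endfacet
facet normal 0.029 -0.137 -0.990
outer loop
vertex -0.871 0.816 -1.299
vertex -0.698 1.722 -1.419
vertex -0.175 0.963 -1.299
endloop
endfacet
facet normal 0.179 -0.849 0.496
outer loop
vertex -0.871 0.816 -1.299
vertex -0.175 0.963 -1.299
vertex -0.762 2.018 0.719
endloop
endfacet
facet normal 0.029 -0.136 -0.990
outer loop
vertex -0.175 0.963 -1.299
vertex -0.698 1.722 -1.419
vertex 0.215 1.555 -1.369
endloop
endfacet
facet normal 0.766 -0.451 0.458
outer loop
vertex -0.175 0.963 -1.299
vertex 0.215 1.555 -1.369
vertex -0.762 2.018 0.719
endloop
endfacet
facet normal 0.029 -0.138 -0.990
outer loop
vertex 0.215 1.555 -1.369
vertex -0.698 1.722 -1.419
vertex 0.07 2.244 -1.469
endloop
endfacet
facet normal 0.898 0.242 0.367
outer loop
vertex 0.215 1.555 -1.369
vertex 0.07 2.244 -1.469
vertex -0.762 2.018 0.719
endloop
endfacet

endsolid


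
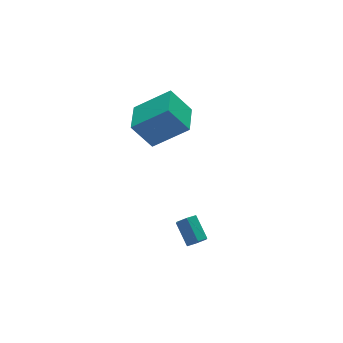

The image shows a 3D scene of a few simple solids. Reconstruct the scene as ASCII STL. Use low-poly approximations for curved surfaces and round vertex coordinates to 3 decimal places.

solid 
facet normal -0.023 -0.831 -0.556
outer loop
vertex 0.307 -2.682 -4.048
vertex -0.065 -2.481 -4.333
vertex 0.423 -2.408 -4.462
endloop
endfacet
facet normal 0.973 -0.147 0.176
outer loop
vertex 0.307 -2.682 -4.048
vertex 0.423 -2.408 -4.462
vertex 0.337 -1.661 -3.363
endloop
endfacet
facet normal 0.973 -0.147 0.176
outer loop
vertex 0.337 -1.661 -3.363
vertex 0.423 -2.408 -4.462
vertex 0.453 -1.387 -3.777
endloop
endfacet
facet normal 0.026 0.830 0.557
outer loop
vertex 0.337 -1.661 -3.363
vertex 0.453 -1.387 -3.777
vertex -0.035 -1.459 -3.647
endloop
endfacet
facet normal -0.023 -0.830 -0.558
outer loop
vertex 0.423 -2.408 -4.462
vertex -0.065 -2.481 -4.333
vertex 0.051 -2.206 -4.747
endloop
endfacet
facet normal 0.684 0.392 -0.615
outer loop
vertex 0.423 -2.408 -4.462
vertex 0.051 -2.206 -4.747
vertex 0.453 -1.387 -3.777
endloop
endfacet
facet normal 0.683 0.393 -0.615
outer loop
vertex 0.453 -1.387 -3.777
vertex 0.051 -2.206 -4.747
vertex 0.081 -1.185 -4.061
endloop
endfacet
facet normal 0.026 0.830 0.557
outer loop
vertex 0.453 -1.387 -3.777
vertex 0.081 -1.185 -4.061
vertex -0.035 -1.459 -3.647
endloop
endfacet
facet normal -0.025 -0.830 -0.558
outer loop
vertex 0.051 -2.206 -4.747
vertex -0.065 -2.481 -4.333
vertex -0.437 -2.279 -4.617
endloop
endfacet
facet normal -0.291 0.539 -0.790
outer loop
vertex 0.051 -2.206 -4.747
vertex -0.437 -2.279 -4.617
vertex 0.081 -1.185 -4.061
endloop
endfacet
facet normal -0.290 0.539 -0.791
outer loop
vertex 0.081 -1.185 -4.061
vertex -0.437 -2.279 -4.617
vertex -0.407 -1.258 -3.932
endloop
endfacet
facet normal 0.023 0.831 0.556
outer loop
vertex 0.081 -1.185 -4.061
vertex -0.407 -1.258 -3.932
vertex -0.035 -1.459 -3.647
endloop
endfacet
facet normal -0.026 -0.830 -0.557
outer loop
vertex -0.437 -2.279 -4.617
vertex -0.065 -2.481 -4.333
vertex -0.553 -2.553 -4.203
endloop
endfacet
facet normal -0.973 0.147 -0.176
outer loop
vertex -0.437 -2.279 -4.617
vertex -0.553 -2.553 -4.203
vertex -0.407 -1.258 -3.932
endloop
endfacet
facet normal -0.973 0.147 -0.176
outer loop
vertex -0.407 -1.258 -3.932
vertex -0.553 -2.553 -4.203
vertex -0.523 -1.532 -3.518
endloop
endfacet
facet normal 0.023 0.831 0.556
outer loop
vertex -0.407 -1.258 -3.932
vertex -0.523 -1.532 -3.518
vertex -0.035 -1.459 -3.647
endloop
endfacet
facet normal -0.026 -0.830 -0.557
outer loop
vertex -0.553 -2.553 -4.203
vertex -0.065 -2.481 -4.333
vertex -0.181 -2.755 -3.919
endloop
endfacet
facet normal -0.683 -0.393 0.616
outer loop
vertex -0.553 -2.553 -4.203
vertex -0.181 -2.755 -3.919
vertex -0.523 -1.532 -3.518
endloop
endfacet
facet normal -0.684 -0.393 0.615
outer loop
vertex -0.523 -1.532 -3.518
vertex -0.181 -2.755 -3.919
vertex -0.151 -1.734 -3.233
endloop
endfacet
facet normal 0.023 0.830 0.558
outer loop
vertex -0.523 -1.532 -3.518
vertex -0.151 -1.734 -3.233
vertex -0.035 -1.459 -3.647
endloop
endfacet
facet normal -0.023 -0.831 -0.556
outer loop
vertex -0.181 -2.755 -3.919
vertex -0.065 -2.481 -4.333
vertex 0.307 -2.682 -4.048
endloop
endfacet
facet normal 0.290 -0.540 0.790
outer loop
vertex -0.181 -2.755 -3.919
vertex 0.307 -2.682 -4.048
vertex -0.151 -1.734 -3.233
endloop
endfacet
facet normal 0.291 -0.539 0.790
outer loop
vertex -0.151 -1.734 -3.233
vertex 0.307 -2.682 -4.048
vertex 0.337 -1.661 -3.363
endloop
endfacet
facet normal 0.025 0.830 0.558
outer loop
vertex -0.151 -1.734 -3.233
vertex 0.337 -1.661 -3.363
vertex -0.035 -1.459 -3.647
endloop
endfacet
facet normal -0.537 -0.840 0.079
outer loop
vertex 0.113 0.345 2.358
vertex -1.259 1.11 1.169
vertex 0.822 -0.22 1.175
endloop
endfacet
facet normal 0.697 -0.388 0.603
outer loop
vertex 1.659 1.09 1.051
vertex 0.113 0.345 2.358
vertex 0.822 -0.22 1.175
endloop
endfacet
facet normal -0.537 -0.840 0.081
outer loop
vertex 0.822 -0.22 1.175
vertex -1.259 1.11 1.169
vertex -0.551 0.544 -0.013
endloop
endfacet
facet normal 0.476 -0.379 -0.794
outer loop
vertex -0.551 0.544 -0.013
vertex 1.659 1.09 1.051
vertex 0.822 -0.22 1.175
endloop
endfacet
facet normal -0.476 0.379 0.793
outer loop
vertex 0.113 0.345 2.358
vertex -0.422 2.42 1.045
vertex -1.259 1.11 1.169
endloop
endfacet
facet normal 0.697 -0.388 0.603
outer loop
vertex 0.951 1.656 2.233
vertex 0.113 0.345 2.358
vertex 1.659 1.09 1.051
endloop
endfacet
facet normal -0.475 0.380 0.794
outer loop
vertex 0.951 1.656 2.233
vertex -0.422 2.42 1.045
vertex 0.113 0.345 2.358
endloop
endfacet
facet normal -0.697 0.388 -0.603
outer loop
vertex -1.259 1.11 1.169
vertex -0.422 2.42 1.045
vertex -0.551 0.544 -0.013
endloop
endfacet
facet normal 0.476 -0.380 -0.793
outer loop
vertex 0.287 1.855 -0.138
vertex 1.659 1.09 1.051
vertex -0.551 0.544 -0.013
endloop
endfacet
facet normal -0.697 0.388 -0.603
outer loop
vertex -0.551 0.544 -0.013
vertex -0.422 2.42 1.045
vertex 0.287 1.855 -0.138
endloop
endfacet
facet normal 0.537 0.839 -0.080
outer loop
vertex 0.287 1.855 -0.138
vertex 0.951 1.656 2.233
vertex 1.659 1.09 1.051
endloop
endfacet
facet normal 0.536 0.840 -0.080
outer loop
vertex -0.422 2.42 1.045
vertex 0.951 1.656 2.233
vertex 0.287 1.855 -0.138
endloop
endfacet

endsolid


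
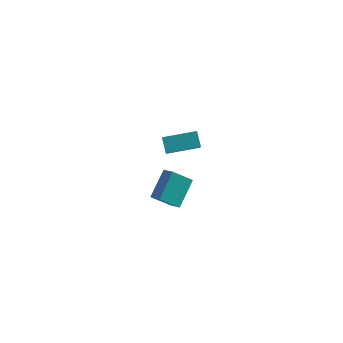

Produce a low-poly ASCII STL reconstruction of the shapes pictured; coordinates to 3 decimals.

solid 
facet normal -0.765 -0.138 0.630
outer loop
vertex 2.455 2.406 -3.182
vertex 2.981 3.762 -2.246
vertex 1.938 2.957 -3.689
endloop
endfacet
facet normal -0.304 -0.784 -0.541
outer loop
vertex 2.939 3.138 -4.514
vertex 2.455 2.406 -3.182
vertex 1.938 2.957 -3.689
endloop
endfacet
facet normal -0.765 -0.138 0.630
outer loop
vertex 1.938 2.957 -3.689
vertex 2.981 3.762 -2.246
vertex 2.464 4.313 -2.753
endloop
endfacet
facet normal -0.569 0.605 -0.557
outer loop
vertex 2.464 4.313 -2.753
vertex 2.939 3.138 -4.514
vertex 1.938 2.957 -3.689
endloop
endfacet
facet normal 0.569 -0.605 0.557
outer loop
vertex 2.455 2.406 -3.182
vertex 3.982 3.943 -3.071
vertex 2.981 3.762 -2.246
endloop
endfacet
facet normal -0.304 -0.784 -0.541
outer loop
vertex 3.456 2.587 -4.007
vertex 2.455 2.406 -3.182
vertex 2.939 3.138 -4.514
endloop
endfacet
facet normal 0.569 -0.605 0.557
outer loop
vertex 3.456 2.587 -4.007
vertex 3.982 3.943 -3.071
vertex 2.455 2.406 -3.182
endloop
endfacet
facet normal 0.304 0.784 0.541
outer loop
vertex 2.981 3.762 -2.246
vertex 3.982 3.943 -3.071
vertex 2.464 4.313 -2.753
endloop
endfacet
facet normal -0.569 0.605 -0.557
outer loop
vertex 3.465 4.494 -3.578
vertex 2.939 3.138 -4.514
vertex 2.464 4.313 -2.753
endloop
endfacet
facet normal 0.304 0.784 0.541
outer loop
vertex 2.464 4.313 -2.753
vertex 3.982 3.943 -3.071
vertex 3.465 4.494 -3.578
endloop
endfacet
facet normal 0.765 0.138 -0.630
outer loop
vertex 3.465 4.494 -3.578
vertex 3.456 2.587 -4.007
vertex 2.939 3.138 -4.514
endloop
endfacet
facet normal 0.765 0.138 -0.630
outer loop
vertex 3.982 3.943 -3.071
vertex 3.456 2.587 -4.007
vertex 3.465 4.494 -3.578
endloop
endfacet
facet normal -0.956 -0.262 -0.133
outer loop
vertex 3.014 0.5 2.967
vertex 2.764 1.127 3.532
vertex 2.88 1.691 1.584
endloop
endfacet
facet normal 0.284 -0.713 -0.641
outer loop
vertex 4.496 2.133 1.808
vertex 3.014 0.5 2.967
vertex 2.88 1.691 1.584
endloop
endfacet
facet normal -0.956 -0.262 -0.133
outer loop
vertex 2.88 1.691 1.584
vertex 2.764 1.127 3.532
vertex 2.63 2.318 2.149
endloop
endfacet
facet normal -0.073 0.651 -0.755
outer loop
vertex 2.63 2.318 2.149
vertex 4.496 2.133 1.808
vertex 2.88 1.691 1.584
endloop
endfacet
facet normal 0.073 -0.651 0.755
outer loop
vertex 3.014 0.5 2.967
vertex 4.38 1.569 3.756
vertex 2.764 1.127 3.532
endloop
endfacet
facet normal 0.284 -0.713 -0.641
outer loop
vertex 4.63 0.942 3.191
vertex 3.014 0.5 2.967
vertex 4.496 2.133 1.808
endloop
endfacet
facet normal 0.073 -0.651 0.755
outer loop
vertex 4.63 0.942 3.191
vertex 4.38 1.569 3.756
vertex 3.014 0.5 2.967
endloop
endfacet
facet normal -0.284 0.713 0.641
outer loop
vertex 2.764 1.127 3.532
vertex 4.38 1.569 3.756
vertex 2.63 2.318 2.149
endloop
endfacet
facet normal -0.073 0.651 -0.755
outer loop
vertex 4.246 2.76 2.373
vertex 4.496 2.133 1.808
vertex 2.63 2.318 2.149
endloop
endfacet
facet normal -0.284 0.713 0.641
outer loop
vertex 2.63 2.318 2.149
vertex 4.38 1.569 3.756
vertex 4.246 2.76 2.373
endloop
endfacet
facet normal 0.956 0.262 0.133
outer loop
vertex 4.246 2.76 2.373
vertex 4.63 0.942 3.191
vertex 4.496 2.133 1.808
endloop
endfacet
facet normal 0.956 0.262 0.133
outer loop
vertex 4.38 1.569 3.756
vertex 4.63 0.942 3.191
vertex 4.246 2.76 2.373
endloop
endfacet

endsolid


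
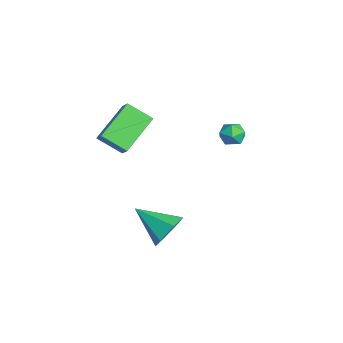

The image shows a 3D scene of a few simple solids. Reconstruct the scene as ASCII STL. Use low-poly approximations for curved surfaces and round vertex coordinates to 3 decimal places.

solid 
facet normal 0.605 0.650 -0.459
outer loop
vertex 2.461 -2.321 -3.258
vertex 1.949 -2.399 -4.043
vertex 1.732 -1.745 -3.403
endloop
endfacet
facet normal -0.074 0.155 0.985
outer loop
vertex 2.461 -2.321 -3.258
vertex 1.732 -1.745 -3.403
vertex 0.811 -3.621 -3.177
endloop
endfacet
facet normal 0.605 0.650 -0.459
outer loop
vertex 1.732 -1.745 -3.403
vertex 1.949 -2.399 -4.043
vertex 1.22 -1.823 -4.188
endloop
endfacet
facet normal -0.773 0.435 0.461
outer loop
vertex 1.732 -1.745 -3.403
vertex 1.22 -1.823 -4.188
vertex 0.811 -3.621 -3.177
endloop
endfacet
facet normal 0.605 0.650 -0.460
outer loop
vertex 1.22 -1.823 -4.188
vertex 1.949 -2.399 -4.043
vertex 1.437 -2.478 -4.827
endloop
endfacet
facet normal -0.940 0.022 -0.341
outer loop
vertex 1.22 -1.823 -4.188
vertex 1.437 -2.478 -4.827
vertex 0.811 -3.621 -3.177
endloop
endfacet
facet normal 0.605 0.649 -0.461
outer loop
vertex 1.437 -2.478 -4.827
vertex 1.949 -2.399 -4.043
vertex 2.165 -3.054 -4.682
endloop
endfacet
facet normal -0.408 -0.671 -0.619
outer loop
vertex 1.437 -2.478 -4.827
vertex 2.165 -3.054 -4.682
vertex 0.811 -3.621 -3.177
endloop
endfacet
facet normal 0.606 0.649 -0.460
outer loop
vertex 2.165 -3.054 -4.682
vertex 1.949 -2.399 -4.043
vertex 2.677 -2.975 -3.897
endloop
endfacet
facet normal 0.293 -0.951 -0.095
outer loop
vertex 2.165 -3.054 -4.682
vertex 2.677 -2.975 -3.897
vertex 0.811 -3.621 -3.177
endloop
endfacet
facet normal 0.606 0.649 -0.460
outer loop
vertex 2.677 -2.975 -3.897
vertex 1.949 -2.399 -4.043
vertex 2.461 -2.321 -3.258
endloop
endfacet
facet normal 0.459 -0.539 0.706
outer loop
vertex 2.677 -2.975 -3.897
vertex 2.461 -2.321 -3.258
vertex 0.811 -3.621 -3.177
endloop
endfacet
facet normal -0.423 -0.728 0.540
outer loop
vertex -2.756 -4.298 -0.978
vertex -3.961 -2.84 0.044
vertex -3.376 -4.386 -1.583
endloop
endfacet
facet normal 0.560 -0.678 -0.475
outer loop
vertex -2.779 -3.36 -2.344
vertex -2.756 -4.298 -0.978
vertex -3.376 -4.386 -1.583
endloop
endfacet
facet normal -0.424 -0.728 0.539
outer loop
vertex -3.376 -4.386 -1.583
vertex -3.961 -2.84 0.044
vertex -4.58 -2.928 -0.561
endloop
endfacet
facet normal -0.712 -0.101 -0.695
outer loop
vertex -4.58 -2.928 -0.561
vertex -2.779 -3.36 -2.344
vertex -3.376 -4.386 -1.583
endloop
endfacet
facet normal 0.712 0.101 0.695
outer loop
vertex -2.756 -4.298 -0.978
vertex -3.364 -1.814 -0.717
vertex -3.961 -2.84 0.044
endloop
endfacet
facet normal 0.561 -0.678 -0.475
outer loop
vertex -2.16 -3.272 -1.739
vertex -2.756 -4.298 -0.978
vertex -2.779 -3.36 -2.344
endloop
endfacet
facet normal 0.712 0.101 0.695
outer loop
vertex -2.16 -3.272 -1.739
vertex -3.364 -1.814 -0.717
vertex -2.756 -4.298 -0.978
endloop
endfacet
facet normal -0.561 0.678 0.475
outer loop
vertex -3.961 -2.84 0.044
vertex -3.364 -1.814 -0.717
vertex -4.58 -2.928 -0.561
endloop
endfacet
facet normal -0.712 -0.102 -0.695
outer loop
vertex -3.984 -1.902 -1.322
vertex -2.779 -3.36 -2.344
vertex -4.58 -2.928 -0.561
endloop
endfacet
facet normal -0.560 0.678 0.476
outer loop
vertex -4.58 -2.928 -0.561
vertex -3.364 -1.814 -0.717
vertex -3.984 -1.902 -1.322
endloop
endfacet
facet normal 0.424 0.728 -0.539
outer loop
vertex -3.984 -1.902 -1.322
vertex -2.16 -3.272 -1.739
vertex -2.779 -3.36 -2.344
endloop
endfacet
facet normal 0.423 0.728 -0.540
outer loop
vertex -3.364 -1.814 -0.717
vertex -2.16 -3.272 -1.739
vertex -3.984 -1.902 -1.322
endloop
endfacet
facet normal -0.013 0.554 0.832
outer loop
vertex -1.019 1.445 0.039
vertex -0.632 0.99 0.348
vertex -0.349 1.5 0.013
endloop
endfacet
facet normal -0.069 0.965 0.251
outer loop
vertex -1.019 1.445 0.039
vertex -0.349 1.5 0.013
vertex -0.717 1.617 -0.538
endloop
endfacet
facet normal -0.644 0.756 -0.112
outer loop
vertex -1.019 1.445 0.039
vertex -0.717 1.617 -0.538
vertex -1.229 1.18 -0.543
endloop
endfacet
facet normal -0.946 0.215 0.244
outer loop
vertex -1.019 1.445 0.039
vertex -1.229 1.18 -0.543
vertex -1.176 0.792 0.005
endloop
endfacet
facet normal -0.554 0.090 0.827
outer loop
vertex -1.019 1.445 0.039
vertex -1.176 0.792 0.005
vertex -0.632 0.99 0.348
endloop
endfacet
facet normal 0.504 0.849 -0.157
outer loop
vertex -0.717 1.617 -0.538
vertex -0.349 1.5 0.013
vertex -0.144 1.268 -0.585
endloop
endfacet
facet normal 0.594 0.184 0.783
outer loop
vertex -0.349 1.5 0.013
vertex -0.632 0.99 0.348
vertex -0.091 0.88 -0.037
endloop
endfacet
facet normal -0.282 -0.567 0.774
outer loop
vertex -0.632 0.99 0.348
vertex -1.176 0.792 0.005
vertex -0.603 0.443 -0.042
endloop
endfacet
facet normal -0.914 -0.367 -0.171
outer loop
vertex -1.176 0.792 0.005
vertex -1.229 1.18 -0.543
vertex -0.971 0.56 -0.593
endloop
endfacet
facet normal -0.428 0.510 -0.747
outer loop
vertex -1.229 1.18 -0.543
vertex -0.717 1.617 -0.538
vertex -0.688 1.07 -0.928
endloop
endfacet
facet normal 0.946 -0.215 -0.244
outer loop
vertex -0.301 0.615 -0.619
vertex -0.144 1.268 -0.585
vertex -0.091 0.88 -0.037
endloop
endfacet
facet normal 0.644 -0.756 0.112
outer loop
vertex -0.301 0.615 -0.619
vertex -0.091 0.88 -0.037
vertex -0.603 0.443 -0.042
endloop
endfacet
facet normal 0.069 -0.965 -0.251
outer loop
vertex -0.301 0.615 -0.619
vertex -0.603 0.443 -0.042
vertex -0.971 0.56 -0.593
endloop
endfacet
facet normal 0.013 -0.554 -0.832
outer loop
vertex -0.301 0.615 -0.619
vertex -0.971 0.56 -0.593
vertex -0.688 1.07 -0.928
endloop
endfacet
facet normal 0.554 -0.090 -0.827
outer loop
vertex -0.301 0.615 -0.619
vertex -0.688 1.07 -0.928
vertex -0.144 1.268 -0.585
endloop
endfacet
facet normal 0.914 0.367 0.171
outer loop
vertex -0.091 0.88 -0.037
vertex -0.144 1.268 -0.585
vertex -0.349 1.5 0.013
endloop
endfacet
facet normal 0.428 -0.510 0.747
outer loop
vertex -0.603 0.443 -0.042
vertex -0.091 0.88 -0.037
vertex -0.632 0.99 0.348
endloop
endfacet
facet normal -0.504 -0.849 0.157
outer loop
vertex -0.971 0.56 -0.593
vertex -0.603 0.443 -0.042
vertex -1.176 0.792 0.005
endloop
endfacet
facet normal -0.594 -0.184 -0.783
outer loop
vertex -0.688 1.07 -0.928
vertex -0.971 0.56 -0.593
vertex -1.229 1.18 -0.543
endloop
endfacet
facet normal 0.282 0.567 -0.774
outer loop
vertex -0.144 1.268 -0.585
vertex -0.688 1.07 -0.928
vertex -0.717 1.617 -0.538
endloop
endfacet

endsolid


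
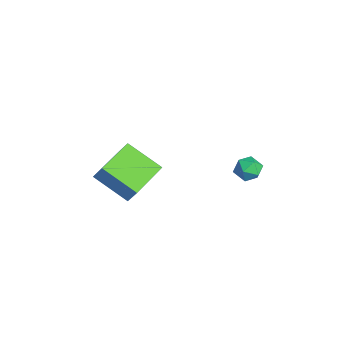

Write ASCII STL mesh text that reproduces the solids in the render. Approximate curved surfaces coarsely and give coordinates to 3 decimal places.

solid 
facet normal -0.191 0.879 -0.438
outer loop
vertex 1.421 3.757 -3.82
vertex 0.767 3.745 -3.559
vertex 1.288 4.042 -3.19
endloop
endfacet
facet normal 0.500 0.824 -0.267
outer loop
vertex 1.421 3.757 -3.82
vertex 1.288 4.042 -3.19
vertex 1.87 3.657 -3.287
endloop
endfacet
facet normal 0.763 0.247 -0.597
outer loop
vertex 1.421 3.757 -3.82
vertex 1.87 3.657 -3.287
vertex 1.708 3.122 -3.716
endloop
endfacet
facet normal 0.235 -0.053 -0.971
outer loop
vertex 1.421 3.757 -3.82
vertex 1.708 3.122 -3.716
vertex 1.026 3.177 -3.884
endloop
endfacet
facet normal -0.354 0.337 -0.872
outer loop
vertex 1.421 3.757 -3.82
vertex 1.026 3.177 -3.884
vertex 0.767 3.745 -3.559
endloop
endfacet
facet normal 0.546 0.715 0.437
outer loop
vertex 1.87 3.657 -3.287
vertex 1.288 4.042 -3.19
vertex 1.494 3.583 -2.696
endloop
endfacet
facet normal -0.572 0.804 0.161
outer loop
vertex 1.288 4.042 -3.19
vertex 0.767 3.745 -3.559
vertex 0.812 3.638 -2.864
endloop
endfacet
facet normal -0.837 -0.072 -0.542
outer loop
vertex 0.767 3.745 -3.559
vertex 1.026 3.177 -3.884
vertex 0.65 3.103 -3.293
endloop
endfacet
facet normal 0.116 -0.703 -0.702
outer loop
vertex 1.026 3.177 -3.884
vertex 1.708 3.122 -3.716
vertex 1.232 2.718 -3.39
endloop
endfacet
facet normal 0.971 -0.217 -0.096
outer loop
vertex 1.708 3.122 -3.716
vertex 1.87 3.657 -3.287
vertex 1.753 3.015 -3.021
endloop
endfacet
facet normal -0.235 0.053 0.971
outer loop
vertex 1.099 3.003 -2.76
vertex 1.494 3.583 -2.696
vertex 0.812 3.638 -2.864
endloop
endfacet
facet normal -0.763 -0.247 0.597
outer loop
vertex 1.099 3.003 -2.76
vertex 0.812 3.638 -2.864
vertex 0.65 3.103 -3.293
endloop
endfacet
facet normal -0.500 -0.824 0.267
outer loop
vertex 1.099 3.003 -2.76
vertex 0.65 3.103 -3.293
vertex 1.232 2.718 -3.39
endloop
endfacet
facet normal 0.191 -0.879 0.438
outer loop
vertex 1.099 3.003 -2.76
vertex 1.232 2.718 -3.39
vertex 1.753 3.015 -3.021
endloop
endfacet
facet normal 0.354 -0.337 0.872
outer loop
vertex 1.099 3.003 -2.76
vertex 1.753 3.015 -3.021
vertex 1.494 3.583 -2.696
endloop
endfacet
facet normal -0.116 0.703 0.702
outer loop
vertex 0.812 3.638 -2.864
vertex 1.494 3.583 -2.696
vertex 1.288 4.042 -3.19
endloop
endfacet
facet normal -0.971 0.217 0.096
outer loop
vertex 0.65 3.103 -3.293
vertex 0.812 3.638 -2.864
vertex 0.767 3.745 -3.559
endloop
endfacet
facet normal -0.546 -0.715 -0.437
outer loop
vertex 1.232 2.718 -3.39
vertex 0.65 3.103 -3.293
vertex 1.026 3.177 -3.884
endloop
endfacet
facet normal 0.572 -0.804 -0.161
outer loop
vertex 1.753 3.015 -3.021
vertex 1.232 2.718 -3.39
vertex 1.708 3.122 -3.716
endloop
endfacet
facet normal 0.837 0.072 0.542
outer loop
vertex 1.494 3.583 -2.696
vertex 1.753 3.015 -3.021
vertex 1.87 3.657 -3.287
endloop
endfacet
facet normal -0.471 -0.280 -0.836
outer loop
vertex 0.137 -3.141 -3.423
vertex -1.257 -1.712 -3.115
vertex 1.202 -1.882 -4.444
endloop
endfacet
facet normal 0.690 -0.707 -0.152
outer loop
vertex 1.697 -1.588 -3.565
vertex 0.137 -3.141 -3.423
vertex 1.202 -1.882 -4.444
endloop
endfacet
facet normal -0.471 -0.279 -0.837
outer loop
vertex 1.202 -1.882 -4.444
vertex -1.257 -1.712 -3.115
vertex -0.191 -0.452 -4.136
endloop
endfacet
facet normal 0.550 0.649 -0.526
outer loop
vertex -0.191 -0.452 -4.136
vertex 1.697 -1.588 -3.565
vertex 1.202 -1.882 -4.444
endloop
endfacet
facet normal -0.549 -0.649 0.526
outer loop
vertex 0.137 -3.141 -3.423
vertex -0.762 -1.418 -2.236
vertex -1.257 -1.712 -3.115
endloop
endfacet
facet normal 0.690 -0.707 -0.152
outer loop
vertex 0.631 -2.848 -2.544
vertex 0.137 -3.141 -3.423
vertex 1.697 -1.588 -3.565
endloop
endfacet
facet normal -0.550 -0.649 0.525
outer loop
vertex 0.631 -2.848 -2.544
vertex -0.762 -1.418 -2.236
vertex 0.137 -3.141 -3.423
endloop
endfacet
facet normal -0.690 0.707 0.152
outer loop
vertex -1.257 -1.712 -3.115
vertex -0.762 -1.418 -2.236
vertex -0.191 -0.452 -4.136
endloop
endfacet
facet normal 0.550 0.649 -0.525
outer loop
vertex 0.303 -0.159 -3.257
vertex 1.697 -1.588 -3.565
vertex -0.191 -0.452 -4.136
endloop
endfacet
facet normal -0.690 0.707 0.152
outer loop
vertex -0.191 -0.452 -4.136
vertex -0.762 -1.418 -2.236
vertex 0.303 -0.159 -3.257
endloop
endfacet
facet normal 0.471 0.279 0.837
outer loop
vertex 0.303 -0.159 -3.257
vertex 0.631 -2.848 -2.544
vertex 1.697 -1.588 -3.565
endloop
endfacet
facet normal 0.472 0.279 0.836
outer loop
vertex -0.762 -1.418 -2.236
vertex 0.631 -2.848 -2.544
vertex 0.303 -0.159 -3.257
endloop
endfacet

endsolid


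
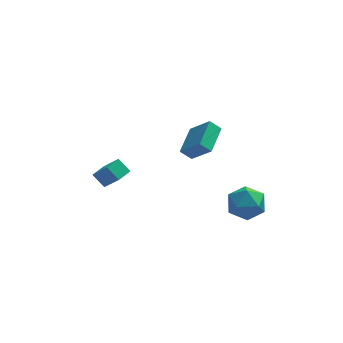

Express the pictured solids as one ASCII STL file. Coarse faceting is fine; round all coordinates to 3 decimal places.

solid 
facet normal -0.666 -0.742 -0.082
outer loop
vertex -3.528 2.268 -3.035
vertex -4.188 2.783 -2.337
vertex -4.378 3.195 -4.525
endloop
endfacet
facet normal 0.606 -0.473 -0.640
outer loop
vertex -3.712 3.937 -4.443
vertex -3.528 2.268 -3.035
vertex -4.378 3.195 -4.525
endloop
endfacet
facet normal -0.666 -0.741 -0.082
outer loop
vertex -4.378 3.195 -4.525
vertex -4.188 2.783 -2.337
vertex -5.038 3.711 -3.827
endloop
endfacet
facet normal -0.436 0.476 -0.764
outer loop
vertex -5.038 3.711 -3.827
vertex -3.712 3.937 -4.443
vertex -4.378 3.195 -4.525
endloop
endfacet
facet normal 0.436 -0.476 0.764
outer loop
vertex -3.528 2.268 -3.035
vertex -3.522 3.525 -2.255
vertex -4.188 2.783 -2.337
endloop
endfacet
facet normal 0.605 -0.473 -0.640
outer loop
vertex -2.862 3.009 -2.953
vertex -3.528 2.268 -3.035
vertex -3.712 3.937 -4.443
endloop
endfacet
facet normal 0.436 -0.476 0.764
outer loop
vertex -2.862 3.009 -2.953
vertex -3.522 3.525 -2.255
vertex -3.528 2.268 -3.035
endloop
endfacet
facet normal -0.606 0.473 0.640
outer loop
vertex -4.188 2.783 -2.337
vertex -3.522 3.525 -2.255
vertex -5.038 3.711 -3.827
endloop
endfacet
facet normal -0.436 0.476 -0.764
outer loop
vertex -4.372 4.452 -3.745
vertex -3.712 3.937 -4.443
vertex -5.038 3.711 -3.827
endloop
endfacet
facet normal -0.605 0.473 0.640
outer loop
vertex -5.038 3.711 -3.827
vertex -3.522 3.525 -2.255
vertex -4.372 4.452 -3.745
endloop
endfacet
facet normal 0.666 0.742 0.082
outer loop
vertex -4.372 4.452 -3.745
vertex -2.862 3.009 -2.953
vertex -3.712 3.937 -4.443
endloop
endfacet
facet normal 0.666 0.742 0.081
outer loop
vertex -3.522 3.525 -2.255
vertex -2.862 3.009 -2.953
vertex -4.372 4.452 -3.745
endloop
endfacet
facet normal -0.579 0.411 -0.705
outer loop
vertex -0.215 -0.63 1.929
vertex 0.45 1.09 2.385
vertex 0.426 -0.724 1.348
endloop
endfacet
facet normal -0.350 -0.906 -0.240
outer loop
vertex 1.45 -1.45 2.595
vertex -0.215 -0.63 1.929
vertex 0.426 -0.724 1.348
endloop
endfacet
facet normal -0.579 0.410 -0.704
outer loop
vertex 0.426 -0.724 1.348
vertex 0.45 1.09 2.385
vertex 1.091 0.997 1.804
endloop
endfacet
facet normal 0.737 -0.108 -0.668
outer loop
vertex 1.091 0.997 1.804
vertex 1.45 -1.45 2.595
vertex 0.426 -0.724 1.348
endloop
endfacet
facet normal -0.737 0.108 0.668
outer loop
vertex -0.215 -0.63 1.929
vertex 1.474 0.364 3.632
vertex 0.45 1.09 2.385
endloop
endfacet
facet normal -0.350 -0.905 -0.241
outer loop
vertex 0.809 -1.357 3.176
vertex -0.215 -0.63 1.929
vertex 1.45 -1.45 2.595
endloop
endfacet
facet normal -0.737 0.108 0.668
outer loop
vertex 0.809 -1.357 3.176
vertex 1.474 0.364 3.632
vertex -0.215 -0.63 1.929
endloop
endfacet
facet normal 0.349 0.906 0.240
outer loop
vertex 0.45 1.09 2.385
vertex 1.474 0.364 3.632
vertex 1.091 0.997 1.804
endloop
endfacet
facet normal 0.737 -0.108 -0.668
outer loop
vertex 2.115 0.27 3.051
vertex 1.45 -1.45 2.595
vertex 1.091 0.997 1.804
endloop
endfacet
facet normal 0.350 0.905 0.240
outer loop
vertex 1.091 0.997 1.804
vertex 1.474 0.364 3.632
vertex 2.115 0.27 3.051
endloop
endfacet
facet normal 0.579 -0.411 0.704
outer loop
vertex 2.115 0.27 3.051
vertex 0.809 -1.357 3.176
vertex 1.45 -1.45 2.595
endloop
endfacet
facet normal 0.579 -0.410 0.705
outer loop
vertex 1.474 0.364 3.632
vertex 0.809 -1.357 3.176
vertex 2.115 0.27 3.051
endloop
endfacet
facet normal -0.929 0.327 -0.174
outer loop
vertex 2.74 -1.538 -1.66
vertex 2.346 -2.68 -1.705
vertex 2.358 -2.085 -0.652
endloop
endfacet
facet normal -0.562 0.797 0.219
outer loop
vertex 2.74 -1.538 -1.66
vertex 2.358 -2.085 -0.652
vertex 3.349 -1.393 -0.626
endloop
endfacet
facet normal 0.017 0.989 -0.149
outer loop
vertex 2.74 -1.538 -1.66
vertex 3.349 -1.393 -0.626
vertex 3.949 -1.559 -1.662
endloop
endfacet
facet normal 0.010 0.638 -0.770
outer loop
vertex 2.74 -1.538 -1.66
vertex 3.949 -1.559 -1.662
vertex 3.329 -2.355 -2.329
endloop
endfacet
facet normal -0.575 0.229 -0.786
outer loop
vertex 2.74 -1.538 -1.66
vertex 3.329 -2.355 -2.329
vertex 2.346 -2.68 -1.705
endloop
endfacet
facet normal -0.347 0.466 0.814
outer loop
vertex 3.349 -1.393 -0.626
vertex 2.358 -2.085 -0.652
vertex 3.331 -2.445 -0.031
endloop
endfacet
facet normal -0.939 -0.294 0.177
outer loop
vertex 2.358 -2.085 -0.652
vertex 2.346 -2.68 -1.705
vertex 2.711 -3.241 -0.698
endloop
endfacet
facet normal -0.366 -0.453 -0.813
outer loop
vertex 2.346 -2.68 -1.705
vertex 3.329 -2.355 -2.329
vertex 3.311 -3.407 -1.734
endloop
endfacet
facet normal 0.580 0.208 -0.788
outer loop
vertex 3.329 -2.355 -2.329
vertex 3.949 -1.559 -1.662
vertex 4.302 -2.715 -1.708
endloop
endfacet
facet normal 0.591 0.776 0.218
outer loop
vertex 3.949 -1.559 -1.662
vertex 3.349 -1.393 -0.626
vertex 4.314 -2.12 -0.655
endloop
endfacet
facet normal -0.010 -0.638 0.770
outer loop
vertex 3.92 -3.262 -0.7
vertex 3.331 -2.445 -0.031
vertex 2.711 -3.241 -0.698
endloop
endfacet
facet normal -0.017 -0.989 0.149
outer loop
vertex 3.92 -3.262 -0.7
vertex 2.711 -3.241 -0.698
vertex 3.311 -3.407 -1.734
endloop
endfacet
facet normal 0.562 -0.797 -0.219
outer loop
vertex 3.92 -3.262 -0.7
vertex 3.311 -3.407 -1.734
vertex 4.302 -2.715 -1.708
endloop
endfacet
facet normal 0.929 -0.327 0.174
outer loop
vertex 3.92 -3.262 -0.7
vertex 4.302 -2.715 -1.708
vertex 4.314 -2.12 -0.655
endloop
endfacet
facet normal 0.575 -0.229 0.786
outer loop
vertex 3.92 -3.262 -0.7
vertex 4.314 -2.12 -0.655
vertex 3.331 -2.445 -0.031
endloop
endfacet
facet normal -0.580 -0.208 0.788
outer loop
vertex 2.711 -3.241 -0.698
vertex 3.331 -2.445 -0.031
vertex 2.358 -2.085 -0.652
endloop
endfacet
facet normal -0.591 -0.776 -0.218
outer loop
vertex 3.311 -3.407 -1.734
vertex 2.711 -3.241 -0.698
vertex 2.346 -2.68 -1.705
endloop
endfacet
facet normal 0.347 -0.466 -0.814
outer loop
vertex 4.302 -2.715 -1.708
vertex 3.311 -3.407 -1.734
vertex 3.329 -2.355 -2.329
endloop
endfacet
facet normal 0.939 0.294 -0.177
outer loop
vertex 4.314 -2.12 -0.655
vertex 4.302 -2.715 -1.708
vertex 3.949 -1.559 -1.662
endloop
endfacet
facet normal 0.366 0.453 0.813
outer loop
vertex 3.331 -2.445 -0.031
vertex 4.314 -2.12 -0.655
vertex 3.349 -1.393 -0.626
endloop
endfacet

endsolid
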